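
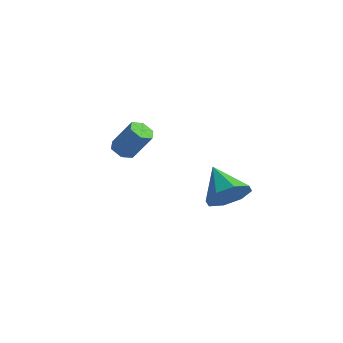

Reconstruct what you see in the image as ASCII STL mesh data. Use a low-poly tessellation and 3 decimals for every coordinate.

solid 
facet normal 0.719 -0.462 -0.520
outer loop
vertex 4.208 -2.855 0.38
vertex 3.782 -2.529 -0.499
vertex 4.49 -2.156 0.149
endloop
endfacet
facet normal 0.175 0.244 0.954
outer loop
vertex 4.208 -2.855 0.38
vertex 4.49 -2.156 0.149
vertex 2.538 -1.731 0.399
endloop
endfacet
facet normal 0.719 -0.462 -0.519
outer loop
vertex 4.49 -2.156 0.149
vertex 3.782 -2.529 -0.499
vertex 4.357 -1.676 -0.462
endloop
endfacet
facet normal 0.244 0.788 0.566
outer loop
vertex 4.49 -2.156 0.149
vertex 4.357 -1.676 -0.462
vertex 2.538 -1.731 0.399
endloop
endfacet
facet normal 0.719 -0.462 -0.519
outer loop
vertex 4.357 -1.676 -0.462
vertex 3.782 -2.529 -0.499
vertex 3.887 -1.696 -1.095
endloop
endfacet
facet normal -0.033 0.999 -0.007
outer loop
vertex 4.357 -1.676 -0.462
vertex 3.887 -1.696 -1.095
vertex 2.538 -1.731 0.399
endloop
endfacet
facet normal 0.719 -0.462 -0.519
outer loop
vertex 3.887 -1.696 -1.095
vertex 3.782 -2.529 -0.499
vertex 3.356 -2.204 -1.379
endloop
endfacet
facet normal -0.494 0.756 -0.429
outer loop
vertex 3.887 -1.696 -1.095
vertex 3.356 -2.204 -1.379
vertex 2.538 -1.731 0.399
endloop
endfacet
facet normal 0.719 -0.462 -0.519
outer loop
vertex 3.356 -2.204 -1.379
vertex 3.782 -2.529 -0.499
vertex 3.074 -2.903 -1.148
endloop
endfacet
facet normal -0.869 0.201 -0.453
outer loop
vertex 3.356 -2.204 -1.379
vertex 3.074 -2.903 -1.148
vertex 2.538 -1.731 0.399
endloop
endfacet
facet normal 0.719 -0.462 -0.518
outer loop
vertex 3.074 -2.903 -1.148
vertex 3.782 -2.529 -0.499
vertex 3.206 -3.383 -0.537
endloop
endfacet
facet normal -0.937 -0.342 -0.066
outer loop
vertex 3.074 -2.903 -1.148
vertex 3.206 -3.383 -0.537
vertex 2.538 -1.731 0.399
endloop
endfacet
facet normal 0.719 -0.462 -0.519
outer loop
vertex 3.206 -3.383 -0.537
vertex 3.782 -2.529 -0.499
vertex 3.676 -3.363 0.096
endloop
endfacet
facet normal -0.660 -0.554 0.507
outer loop
vertex 3.206 -3.383 -0.537
vertex 3.676 -3.363 0.096
vertex 2.538 -1.731 0.399
endloop
endfacet
facet normal 0.719 -0.462 -0.520
outer loop
vertex 3.676 -3.363 0.096
vertex 3.782 -2.529 -0.499
vertex 4.208 -2.855 0.38
endloop
endfacet
facet normal -0.199 -0.311 0.929
outer loop
vertex 3.676 -3.363 0.096
vertex 4.208 -2.855 0.38
vertex 2.538 -1.731 0.399
endloop
endfacet
facet normal -0.523 -0.166 -0.836
outer loop
vertex -1.353 -1.767 -0.307
vertex -1.871 -1.751 0.014
vertex -1.646 -1.238 -0.229
endloop
endfacet
facet normal 0.704 0.468 -0.534
outer loop
vertex -1.353 -1.767 -0.307
vertex -1.646 -1.238 -0.229
vertex -0.531 -1.506 1.004
endloop
endfacet
facet normal 0.703 0.469 -0.534
outer loop
vertex -0.531 -1.506 1.004
vertex -1.646 -1.238 -0.229
vertex -0.824 -0.977 1.083
endloop
endfacet
facet normal 0.525 0.166 0.835
outer loop
vertex -0.531 -1.506 1.004
vertex -0.824 -0.977 1.083
vertex -1.049 -1.489 1.326
endloop
endfacet
facet normal -0.524 -0.166 -0.835
outer loop
vertex -1.646 -1.238 -0.229
vertex -1.871 -1.751 0.014
vertex -2.164 -1.222 0.093
endloop
endfacet
facet normal -0.066 0.986 -0.155
outer loop
vertex -1.646 -1.238 -0.229
vertex -2.164 -1.222 0.093
vertex -0.824 -0.977 1.083
endloop
endfacet
facet normal -0.065 0.986 -0.156
outer loop
vertex -0.824 -0.977 1.083
vertex -2.164 -1.222 0.093
vertex -1.342 -0.96 1.404
endloop
endfacet
facet normal 0.523 0.167 0.836
outer loop
vertex -0.824 -0.977 1.083
vertex -1.342 -0.96 1.404
vertex -1.049 -1.489 1.326
endloop
endfacet
facet normal -0.525 -0.166 -0.835
outer loop
vertex -2.164 -1.222 0.093
vertex -1.871 -1.751 0.014
vertex -2.389 -1.734 0.336
endloop
endfacet
facet normal -0.768 0.517 0.378
outer loop
vertex -2.164 -1.222 0.093
vertex -2.389 -1.734 0.336
vertex -1.342 -0.96 1.404
endloop
endfacet
facet normal -0.768 0.516 0.379
outer loop
vertex -1.342 -0.96 1.404
vertex -2.389 -1.734 0.336
vertex -1.567 -1.473 1.647
endloop
endfacet
facet normal 0.523 0.166 0.836
outer loop
vertex -1.342 -0.96 1.404
vertex -1.567 -1.473 1.647
vertex -1.049 -1.489 1.326
endloop
endfacet
facet normal -0.525 -0.166 -0.835
outer loop
vertex -2.389 -1.734 0.336
vertex -1.871 -1.751 0.014
vertex -2.096 -2.263 0.257
endloop
endfacet
facet normal -0.703 -0.469 0.534
outer loop
vertex -2.389 -1.734 0.336
vertex -2.096 -2.263 0.257
vertex -1.567 -1.473 1.647
endloop
endfacet
facet normal -0.704 -0.469 0.534
outer loop
vertex -1.567 -1.473 1.647
vertex -2.096 -2.263 0.257
vertex -1.274 -2.002 1.569
endloop
endfacet
facet normal 0.523 0.166 0.836
outer loop
vertex -1.567 -1.473 1.647
vertex -1.274 -2.002 1.569
vertex -1.049 -1.489 1.326
endloop
endfacet
facet normal -0.523 -0.167 -0.836
outer loop
vertex -2.096 -2.263 0.257
vertex -1.871 -1.751 0.014
vertex -1.578 -2.28 -0.064
endloop
endfacet
facet normal 0.064 -0.986 0.156
outer loop
vertex -2.096 -2.263 0.257
vertex -1.578 -2.28 -0.064
vertex -1.274 -2.002 1.569
endloop
endfacet
facet normal 0.066 -0.986 0.155
outer loop
vertex -1.274 -2.002 1.569
vertex -1.578 -2.28 -0.064
vertex -0.756 -2.018 1.247
endloop
endfacet
facet normal 0.524 0.166 0.835
outer loop
vertex -1.274 -2.002 1.569
vertex -0.756 -2.018 1.247
vertex -1.049 -1.489 1.326
endloop
endfacet
facet normal -0.523 -0.166 -0.836
outer loop
vertex -1.578 -2.28 -0.064
vertex -1.871 -1.751 0.014
vertex -1.353 -1.767 -0.307
endloop
endfacet
facet normal 0.768 -0.516 -0.379
outer loop
vertex -1.578 -2.28 -0.064
vertex -1.353 -1.767 -0.307
vertex -0.756 -2.018 1.247
endloop
endfacet
facet normal 0.768 -0.517 -0.378
outer loop
vertex -0.756 -2.018 1.247
vertex -1.353 -1.767 -0.307
vertex -0.531 -1.506 1.004
endloop
endfacet
facet normal 0.525 0.166 0.835
outer loop
vertex -0.756 -2.018 1.247
vertex -0.531 -1.506 1.004
vertex -1.049 -1.489 1.326
endloop
endfacet

endsolid


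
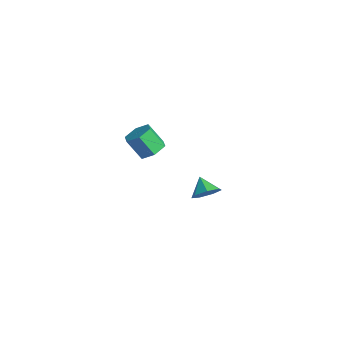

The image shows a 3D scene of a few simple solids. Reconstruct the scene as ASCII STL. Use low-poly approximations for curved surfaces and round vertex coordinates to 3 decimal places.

solid 
facet normal 0.416 0.399 -0.817
outer loop
vertex 1.643 -3.424 3.295
vertex 0.836 -3.127 3.029
vertex 1.358 -2.609 3.548
endloop
endfacet
facet normal 0.852 0.142 0.504
outer loop
vertex 1.643 -3.424 3.295
vertex 1.358 -2.609 3.548
vertex 1.01 -4.031 4.537
endloop
endfacet
facet normal 0.852 0.142 0.503
outer loop
vertex 1.01 -4.031 4.537
vertex 1.358 -2.609 3.548
vertex 0.725 -3.215 4.79
endloop
endfacet
facet normal -0.417 -0.399 0.817
outer loop
vertex 1.01 -4.031 4.537
vertex 0.725 -3.215 4.79
vertex 0.204 -3.733 4.271
endloop
endfacet
facet normal 0.417 0.399 -0.817
outer loop
vertex 1.358 -2.609 3.548
vertex 0.836 -3.127 3.029
vertex 0.551 -2.311 3.282
endloop
endfacet
facet normal 0.153 0.855 0.495
outer loop
vertex 1.358 -2.609 3.548
vertex 0.551 -2.311 3.282
vertex 0.725 -3.215 4.79
endloop
endfacet
facet normal 0.152 0.855 0.495
outer loop
vertex 0.725 -3.215 4.79
vertex 0.551 -2.311 3.282
vertex -0.081 -2.918 4.524
endloop
endfacet
facet normal -0.417 -0.399 0.817
outer loop
vertex 0.725 -3.215 4.79
vertex -0.081 -2.918 4.524
vertex 0.204 -3.733 4.271
endloop
endfacet
facet normal 0.417 0.399 -0.817
outer loop
vertex 0.551 -2.311 3.282
vertex 0.836 -3.127 3.029
vertex 0.03 -2.829 2.763
endloop
endfacet
facet normal -0.701 0.713 -0.008
outer loop
vertex 0.551 -2.311 3.282
vertex 0.03 -2.829 2.763
vertex -0.081 -2.918 4.524
endloop
endfacet
facet normal -0.700 0.714 -0.008
outer loop
vertex -0.081 -2.918 4.524
vertex 0.03 -2.829 2.763
vertex -0.603 -3.436 4.005
endloop
endfacet
facet normal -0.416 -0.399 0.817
outer loop
vertex -0.081 -2.918 4.524
vertex -0.603 -3.436 4.005
vertex 0.204 -3.733 4.271
endloop
endfacet
facet normal 0.417 0.399 -0.817
outer loop
vertex 0.03 -2.829 2.763
vertex 0.836 -3.127 3.029
vertex 0.315 -3.645 2.51
endloop
endfacet
facet normal -0.852 -0.142 -0.504
outer loop
vertex 0.03 -2.829 2.763
vertex 0.315 -3.645 2.51
vertex -0.603 -3.436 4.005
endloop
endfacet
facet normal -0.852 -0.142 -0.504
outer loop
vertex -0.603 -3.436 4.005
vertex 0.315 -3.645 2.51
vertex -0.318 -4.251 3.752
endloop
endfacet
facet normal -0.416 -0.399 0.817
outer loop
vertex -0.603 -3.436 4.005
vertex -0.318 -4.251 3.752
vertex 0.204 -3.733 4.271
endloop
endfacet
facet normal 0.417 0.399 -0.817
outer loop
vertex 0.315 -3.645 2.51
vertex 0.836 -3.127 3.029
vertex 1.121 -3.942 2.776
endloop
endfacet
facet normal -0.152 -0.856 -0.495
outer loop
vertex 0.315 -3.645 2.51
vertex 1.121 -3.942 2.776
vertex -0.318 -4.251 3.752
endloop
endfacet
facet normal -0.152 -0.855 -0.495
outer loop
vertex -0.318 -4.251 3.752
vertex 1.121 -3.942 2.776
vertex 0.489 -4.549 4.018
endloop
endfacet
facet normal -0.417 -0.399 0.817
outer loop
vertex -0.318 -4.251 3.752
vertex 0.489 -4.549 4.018
vertex 0.204 -3.733 4.271
endloop
endfacet
facet normal 0.416 0.399 -0.817
outer loop
vertex 1.121 -3.942 2.776
vertex 0.836 -3.127 3.029
vertex 1.643 -3.424 3.295
endloop
endfacet
facet normal 0.700 -0.714 0.008
outer loop
vertex 1.121 -3.942 2.776
vertex 1.643 -3.424 3.295
vertex 0.489 -4.549 4.018
endloop
endfacet
facet normal 0.701 -0.713 0.009
outer loop
vertex 0.489 -4.549 4.018
vertex 1.643 -3.424 3.295
vertex 1.01 -4.031 4.537
endloop
endfacet
facet normal -0.417 -0.399 0.817
outer loop
vertex 0.489 -4.549 4.018
vertex 1.01 -4.031 4.537
vertex 0.204 -3.733 4.271
endloop
endfacet
facet normal 0.782 -0.057 -0.621
outer loop
vertex -0.642 1.181 -3.299
vertex -1.2 1.464 -4.027
vertex -0.682 2.004 -3.425
endloop
endfacet
facet normal 0.077 0.155 0.985
outer loop
vertex -0.642 1.181 -3.299
vertex -0.682 2.004 -3.425
vertex -2.2 1.536 -3.233
endloop
endfacet
facet normal 0.781 -0.057 -0.621
outer loop
vertex -0.682 2.004 -3.425
vertex -1.2 1.464 -4.027
vertex -1.113 2.42 -4.005
endloop
endfacet
facet normal -0.149 0.748 0.647
outer loop
vertex -0.682 2.004 -3.425
vertex -1.113 2.42 -4.005
vertex -2.2 1.536 -3.233
endloop
endfacet
facet normal 0.782 -0.057 -0.621
outer loop
vertex -1.113 2.42 -4.005
vertex -1.2 1.464 -4.027
vertex -1.608 2.116 -4.601
endloop
endfacet
facet normal -0.592 0.801 0.083
outer loop
vertex -1.113 2.42 -4.005
vertex -1.608 2.116 -4.601
vertex -2.2 1.536 -3.233
endloop
endfacet
facet normal 0.782 -0.056 -0.620
outer loop
vertex -1.608 2.116 -4.601
vertex -1.2 1.464 -4.027
vertex -1.796 1.321 -4.766
endloop
endfacet
facet normal -0.919 0.276 -0.281
outer loop
vertex -1.608 2.116 -4.601
vertex -1.796 1.321 -4.766
vertex -2.2 1.536 -3.233
endloop
endfacet
facet normal 0.782 -0.057 -0.620
outer loop
vertex -1.796 1.321 -4.766
vertex -1.2 1.464 -4.027
vertex -1.535 0.634 -4.374
endloop
endfacet
facet normal -0.884 -0.434 -0.172
outer loop
vertex -1.796 1.321 -4.766
vertex -1.535 0.634 -4.374
vertex -2.2 1.536 -3.233
endloop
endfacet
facet normal 0.782 -0.056 -0.621
outer loop
vertex -1.535 0.634 -4.374
vertex -1.2 1.464 -4.027
vertex -1.021 0.572 -3.722
endloop
endfacet
facet normal -0.512 -0.793 0.329
outer loop
vertex -1.535 0.634 -4.374
vertex -1.021 0.572 -3.722
vertex -2.2 1.536 -3.233
endloop
endfacet
facet normal 0.782 -0.055 -0.621
outer loop
vertex -1.021 0.572 -3.722
vertex -1.2 1.464 -4.027
vertex -0.642 1.181 -3.299
endloop
endfacet
facet normal -0.086 -0.532 0.842
outer loop
vertex -1.021 0.572 -3.722
vertex -0.642 1.181 -3.299
vertex -2.2 1.536 -3.233
endloop
endfacet

endsolid


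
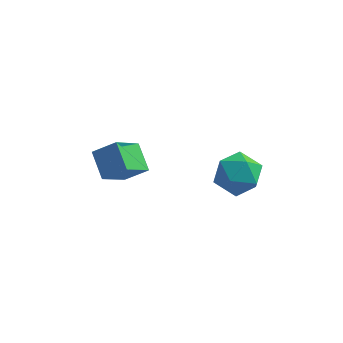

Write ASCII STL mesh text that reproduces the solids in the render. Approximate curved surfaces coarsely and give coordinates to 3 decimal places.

solid 
facet normal -0.810 -0.122 -0.574
outer loop
vertex -4.44 -3.299 2.5
vertex -3.717 -1.941 1.191
vertex -3.725 -4.424 1.729
endloop
endfacet
facet normal -0.358 -0.672 0.648
outer loop
vertex -2.623 -4.259 2.509
vertex -4.44 -3.299 2.5
vertex -3.725 -4.424 1.729
endloop
endfacet
facet normal -0.810 -0.122 -0.574
outer loop
vertex -3.725 -4.424 1.729
vertex -3.717 -1.941 1.191
vertex -3.001 -3.066 0.42
endloop
endfacet
facet normal 0.464 -0.730 -0.501
outer loop
vertex -3.001 -3.066 0.42
vertex -2.623 -4.259 2.509
vertex -3.725 -4.424 1.729
endloop
endfacet
facet normal -0.464 0.730 0.501
outer loop
vertex -4.44 -3.299 2.5
vertex -2.615 -1.776 1.971
vertex -3.717 -1.941 1.191
endloop
endfacet
facet normal -0.358 -0.672 0.648
outer loop
vertex -3.339 -3.134 3.28
vertex -4.44 -3.299 2.5
vertex -2.623 -4.259 2.509
endloop
endfacet
facet normal -0.464 0.730 0.501
outer loop
vertex -3.339 -3.134 3.28
vertex -2.615 -1.776 1.971
vertex -4.44 -3.299 2.5
endloop
endfacet
facet normal 0.358 0.672 -0.648
outer loop
vertex -3.717 -1.941 1.191
vertex -2.615 -1.776 1.971
vertex -3.001 -3.066 0.42
endloop
endfacet
facet normal 0.464 -0.730 -0.501
outer loop
vertex -1.9 -2.901 1.2
vertex -2.623 -4.259 2.509
vertex -3.001 -3.066 0.42
endloop
endfacet
facet normal 0.358 0.672 -0.648
outer loop
vertex -3.001 -3.066 0.42
vertex -2.615 -1.776 1.971
vertex -1.9 -2.901 1.2
endloop
endfacet
facet normal 0.810 0.122 0.574
outer loop
vertex -1.9 -2.901 1.2
vertex -3.339 -3.134 3.28
vertex -2.623 -4.259 2.509
endloop
endfacet
facet normal 0.810 0.121 0.574
outer loop
vertex -2.615 -1.776 1.971
vertex -3.339 -3.134 3.28
vertex -1.9 -2.901 1.2
endloop
endfacet
facet normal -0.988 0.038 0.151
outer loop
vertex 1.167 -1.741 1.092
vertex 1.102 -2.996 0.979
vertex 1.295 -2.474 2.111
endloop
endfacet
facet normal -0.657 0.570 0.493
outer loop
vertex 1.167 -1.741 1.092
vertex 1.295 -2.474 2.111
vertex 2.047 -1.473 1.956
endloop
endfacet
facet normal -0.299 0.954 0.009
outer loop
vertex 1.167 -1.741 1.092
vertex 2.047 -1.473 1.956
vertex 2.319 -1.376 0.727
endloop
endfacet
facet normal -0.409 0.658 -0.632
outer loop
vertex 1.167 -1.741 1.092
vertex 2.319 -1.376 0.727
vertex 1.735 -2.318 0.124
endloop
endfacet
facet normal -0.834 0.092 -0.544
outer loop
vertex 1.167 -1.741 1.092
vertex 1.735 -2.318 0.124
vertex 1.102 -2.996 0.979
endloop
endfacet
facet normal -0.183 0.283 0.942
outer loop
vertex 2.047 -1.473 1.956
vertex 1.295 -2.474 2.111
vertex 2.525 -2.562 2.376
endloop
endfacet
facet normal -0.718 -0.578 0.389
outer loop
vertex 1.295 -2.474 2.111
vertex 1.102 -2.996 0.979
vertex 1.941 -3.504 1.773
endloop
endfacet
facet normal -0.469 -0.489 -0.735
outer loop
vertex 1.102 -2.996 0.979
vertex 1.735 -2.318 0.124
vertex 2.213 -3.407 0.544
endloop
endfacet
facet normal 0.220 0.426 -0.878
outer loop
vertex 1.735 -2.318 0.124
vertex 2.319 -1.376 0.727
vertex 2.965 -2.406 0.389
endloop
endfacet
facet normal 0.397 0.904 0.159
outer loop
vertex 2.319 -1.376 0.727
vertex 2.047 -1.473 1.956
vertex 3.158 -1.884 1.521
endloop
endfacet
facet normal 0.409 -0.658 0.632
outer loop
vertex 3.093 -3.139 1.408
vertex 2.525 -2.562 2.376
vertex 1.941 -3.504 1.773
endloop
endfacet
facet normal 0.299 -0.954 -0.009
outer loop
vertex 3.093 -3.139 1.408
vertex 1.941 -3.504 1.773
vertex 2.213 -3.407 0.544
endloop
endfacet
facet normal 0.657 -0.570 -0.493
outer loop
vertex 3.093 -3.139 1.408
vertex 2.213 -3.407 0.544
vertex 2.965 -2.406 0.389
endloop
endfacet
facet normal 0.988 -0.038 -0.151
outer loop
vertex 3.093 -3.139 1.408
vertex 2.965 -2.406 0.389
vertex 3.158 -1.884 1.521
endloop
endfacet
facet normal 0.834 -0.092 0.544
outer loop
vertex 3.093 -3.139 1.408
vertex 3.158 -1.884 1.521
vertex 2.525 -2.562 2.376
endloop
endfacet
facet normal -0.220 -0.426 0.878
outer loop
vertex 1.941 -3.504 1.773
vertex 2.525 -2.562 2.376
vertex 1.295 -2.474 2.111
endloop
endfacet
facet normal -0.397 -0.904 -0.159
outer loop
vertex 2.213 -3.407 0.544
vertex 1.941 -3.504 1.773
vertex 1.102 -2.996 0.979
endloop
endfacet
facet normal 0.183 -0.283 -0.942
outer loop
vertex 2.965 -2.406 0.389
vertex 2.213 -3.407 0.544
vertex 1.735 -2.318 0.124
endloop
endfacet
facet normal 0.718 0.578 -0.389
outer loop
vertex 3.158 -1.884 1.521
vertex 2.965 -2.406 0.389
vertex 2.319 -1.376 0.727
endloop
endfacet
facet normal 0.469 0.489 0.735
outer loop
vertex 2.525 -2.562 2.376
vertex 3.158 -1.884 1.521
vertex 2.047 -1.473 1.956
endloop
endfacet

endsolid


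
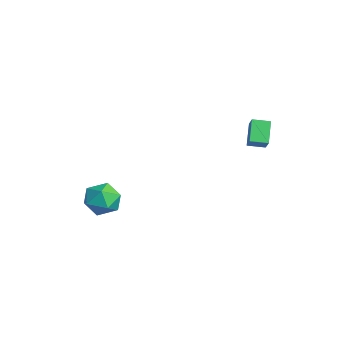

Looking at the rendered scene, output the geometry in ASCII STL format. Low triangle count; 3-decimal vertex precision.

solid 
facet normal -0.772 0.541 0.334
outer loop
vertex -2.348 -2.134 -2.613
vertex -2.938 -3.067 -2.464
vertex -2.303 -2.671 -1.638
endloop
endfacet
facet normal -0.152 0.863 0.482
outer loop
vertex -2.348 -2.134 -2.613
vertex -2.303 -2.671 -1.638
vertex -1.373 -2.255 -2.089
endloop
endfacet
facet normal 0.192 0.972 -0.133
outer loop
vertex -2.348 -2.134 -2.613
vertex -1.373 -2.255 -2.089
vertex -1.433 -2.394 -3.193
endloop
endfacet
facet normal -0.215 0.719 -0.661
outer loop
vertex -2.348 -2.134 -2.613
vertex -1.433 -2.394 -3.193
vertex -2.401 -2.896 -3.425
endloop
endfacet
facet normal -0.810 0.453 -0.372
outer loop
vertex -2.348 -2.134 -2.613
vertex -2.401 -2.896 -3.425
vertex -2.938 -3.067 -2.464
endloop
endfacet
facet normal 0.240 0.416 0.877
outer loop
vertex -1.373 -2.255 -2.089
vertex -2.303 -2.671 -1.638
vertex -1.359 -3.264 -1.615
endloop
endfacet
facet normal -0.763 -0.105 0.637
outer loop
vertex -2.303 -2.671 -1.638
vertex -2.938 -3.067 -2.464
vertex -2.327 -3.766 -1.847
endloop
endfacet
facet normal -0.826 -0.249 -0.506
outer loop
vertex -2.938 -3.067 -2.464
vertex -2.401 -2.896 -3.425
vertex -2.387 -3.905 -2.951
endloop
endfacet
facet normal 0.139 0.183 -0.973
outer loop
vertex -2.401 -2.896 -3.425
vertex -1.433 -2.394 -3.193
vertex -1.457 -3.489 -3.402
endloop
endfacet
facet normal 0.797 0.592 -0.118
outer loop
vertex -1.433 -2.394 -3.193
vertex -1.373 -2.255 -2.089
vertex -0.822 -3.093 -2.576
endloop
endfacet
facet normal 0.215 -0.719 0.661
outer loop
vertex -1.412 -4.026 -2.427
vertex -1.359 -3.264 -1.615
vertex -2.327 -3.766 -1.847
endloop
endfacet
facet normal -0.192 -0.972 0.133
outer loop
vertex -1.412 -4.026 -2.427
vertex -2.327 -3.766 -1.847
vertex -2.387 -3.905 -2.951
endloop
endfacet
facet normal 0.152 -0.863 -0.482
outer loop
vertex -1.412 -4.026 -2.427
vertex -2.387 -3.905 -2.951
vertex -1.457 -3.489 -3.402
endloop
endfacet
facet normal 0.772 -0.541 -0.334
outer loop
vertex -1.412 -4.026 -2.427
vertex -1.457 -3.489 -3.402
vertex -0.822 -3.093 -2.576
endloop
endfacet
facet normal 0.810 -0.453 0.372
outer loop
vertex -1.412 -4.026 -2.427
vertex -0.822 -3.093 -2.576
vertex -1.359 -3.264 -1.615
endloop
endfacet
facet normal -0.139 -0.183 0.973
outer loop
vertex -2.327 -3.766 -1.847
vertex -1.359 -3.264 -1.615
vertex -2.303 -2.671 -1.638
endloop
endfacet
facet normal -0.797 -0.592 0.118
outer loop
vertex -2.387 -3.905 -2.951
vertex -2.327 -3.766 -1.847
vertex -2.938 -3.067 -2.464
endloop
endfacet
facet normal -0.240 -0.416 -0.877
outer loop
vertex -1.457 -3.489 -3.402
vertex -2.387 -3.905 -2.951
vertex -2.401 -2.896 -3.425
endloop
endfacet
facet normal 0.763 0.105 -0.637
outer loop
vertex -0.822 -3.093 -2.576
vertex -1.457 -3.489 -3.402
vertex -1.433 -2.394 -3.193
endloop
endfacet
facet normal 0.826 0.249 0.506
outer loop
vertex -1.359 -3.264 -1.615
vertex -0.822 -3.093 -2.576
vertex -1.373 -2.255 -2.089
endloop
endfacet
facet normal -0.703 0.104 -0.704
outer loop
vertex 1.753 3.4 3.7
vertex 2.026 4.277 3.557
vertex 2.66 2.96 2.729
endloop
endfacet
facet normal -0.293 -0.944 0.153
outer loop
vertex 3.314 2.863 3.383
vertex 1.753 3.4 3.7
vertex 2.66 2.96 2.729
endloop
endfacet
facet normal -0.703 0.104 -0.704
outer loop
vertex 2.66 2.96 2.729
vertex 2.026 4.277 3.557
vertex 2.933 3.837 2.586
endloop
endfacet
facet normal 0.647 -0.315 -0.694
outer loop
vertex 2.933 3.837 2.586
vertex 3.314 2.863 3.383
vertex 2.66 2.96 2.729
endloop
endfacet
facet normal -0.647 0.315 0.694
outer loop
vertex 1.753 3.4 3.7
vertex 2.68 4.18 4.211
vertex 2.026 4.277 3.557
endloop
endfacet
facet normal -0.293 -0.944 0.153
outer loop
vertex 2.407 3.303 4.354
vertex 1.753 3.4 3.7
vertex 3.314 2.863 3.383
endloop
endfacet
facet normal -0.647 0.315 0.694
outer loop
vertex 2.407 3.303 4.354
vertex 2.68 4.18 4.211
vertex 1.753 3.4 3.7
endloop
endfacet
facet normal 0.293 0.944 -0.153
outer loop
vertex 2.026 4.277 3.557
vertex 2.68 4.18 4.211
vertex 2.933 3.837 2.586
endloop
endfacet
facet normal 0.647 -0.315 -0.694
outer loop
vertex 3.587 3.74 3.24
vertex 3.314 2.863 3.383
vertex 2.933 3.837 2.586
endloop
endfacet
facet normal 0.293 0.944 -0.153
outer loop
vertex 2.933 3.837 2.586
vertex 2.68 4.18 4.211
vertex 3.587 3.74 3.24
endloop
endfacet
facet normal 0.703 -0.104 0.704
outer loop
vertex 3.587 3.74 3.24
vertex 2.407 3.303 4.354
vertex 3.314 2.863 3.383
endloop
endfacet
facet normal 0.703 -0.104 0.704
outer loop
vertex 2.68 4.18 4.211
vertex 2.407 3.303 4.354
vertex 3.587 3.74 3.24
endloop
endfacet

endsolid


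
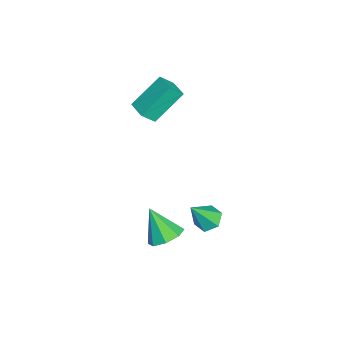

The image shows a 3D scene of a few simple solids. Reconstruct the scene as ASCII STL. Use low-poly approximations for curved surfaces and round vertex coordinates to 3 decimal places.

solid 
facet normal -0.874 -0.483 -0.052
outer loop
vertex -1.827 1.001 2.432
vertex -2.548 2.176 3.651
vertex -2.099 1.57 1.722
endloop
endfacet
facet normal 0.392 -0.639 -0.662
outer loop
vertex -1.312 2.004 1.769
vertex -1.827 1.001 2.432
vertex -2.099 1.57 1.722
endloop
endfacet
facet normal -0.874 -0.483 -0.052
outer loop
vertex -2.099 1.57 1.722
vertex -2.548 2.176 3.651
vertex -2.82 2.745 2.941
endloop
endfacet
facet normal -0.286 0.600 -0.747
outer loop
vertex -2.82 2.745 2.941
vertex -1.312 2.004 1.769
vertex -2.099 1.57 1.722
endloop
endfacet
facet normal 0.286 -0.600 0.747
outer loop
vertex -1.827 1.001 2.432
vertex -1.761 2.61 3.698
vertex -2.548 2.176 3.651
endloop
endfacet
facet normal 0.392 -0.639 -0.662
outer loop
vertex -1.04 1.435 2.479
vertex -1.827 1.001 2.432
vertex -1.312 2.004 1.769
endloop
endfacet
facet normal 0.286 -0.600 0.747
outer loop
vertex -1.04 1.435 2.479
vertex -1.761 2.61 3.698
vertex -1.827 1.001 2.432
endloop
endfacet
facet normal -0.392 0.639 0.662
outer loop
vertex -2.548 2.176 3.651
vertex -1.761 2.61 3.698
vertex -2.82 2.745 2.941
endloop
endfacet
facet normal -0.286 0.600 -0.747
outer loop
vertex -2.033 3.179 2.988
vertex -1.312 2.004 1.769
vertex -2.82 2.745 2.941
endloop
endfacet
facet normal -0.392 0.639 0.662
outer loop
vertex -2.82 2.745 2.941
vertex -1.761 2.61 3.698
vertex -2.033 3.179 2.988
endloop
endfacet
facet normal 0.874 0.483 0.052
outer loop
vertex -2.033 3.179 2.988
vertex -1.04 1.435 2.479
vertex -1.312 2.004 1.769
endloop
endfacet
facet normal 0.874 0.483 0.052
outer loop
vertex -1.761 2.61 3.698
vertex -1.04 1.435 2.479
vertex -2.033 3.179 2.988
endloop
endfacet
facet normal -0.305 0.443 -0.843
outer loop
vertex 3.198 4.665 -0.598
vertex 2.703 4.246 -0.639
vertex 2.629 4.806 -0.318
endloop
endfacet
facet normal 0.453 0.676 0.581
outer loop
vertex 3.198 4.665 -0.598
vertex 2.629 4.806 -0.318
vertex 3.197 3.534 0.719
endloop
endfacet
facet normal -0.307 0.443 -0.843
outer loop
vertex 2.629 4.806 -0.318
vertex 2.703 4.246 -0.639
vertex 2.134 4.387 -0.358
endloop
endfacet
facet normal -0.438 0.443 0.783
outer loop
vertex 2.629 4.806 -0.318
vertex 2.134 4.387 -0.358
vertex 3.197 3.534 0.719
endloop
endfacet
facet normal -0.307 0.442 -0.843
outer loop
vertex 2.134 4.387 -0.358
vertex 2.703 4.246 -0.639
vertex 2.209 3.827 -0.679
endloop
endfacet
facet normal -0.791 -0.381 0.479
outer loop
vertex 2.134 4.387 -0.358
vertex 2.209 3.827 -0.679
vertex 3.197 3.534 0.719
endloop
endfacet
facet normal -0.307 0.442 -0.843
outer loop
vertex 2.209 3.827 -0.679
vertex 2.703 4.246 -0.639
vertex 2.778 3.686 -0.96
endloop
endfacet
facet normal -0.252 -0.967 -0.025
outer loop
vertex 2.209 3.827 -0.679
vertex 2.778 3.686 -0.96
vertex 3.197 3.534 0.719
endloop
endfacet
facet normal -0.305 0.443 -0.843
outer loop
vertex 2.778 3.686 -0.96
vertex 2.703 4.246 -0.639
vertex 3.273 4.105 -0.919
endloop
endfacet
facet normal 0.640 -0.734 -0.226
outer loop
vertex 2.778 3.686 -0.96
vertex 3.273 4.105 -0.919
vertex 3.197 3.534 0.719
endloop
endfacet
facet normal -0.305 0.443 -0.843
outer loop
vertex 3.273 4.105 -0.919
vertex 2.703 4.246 -0.639
vertex 3.198 4.665 -0.598
endloop
endfacet
facet normal 0.993 0.089 0.077
outer loop
vertex 3.273 4.105 -0.919
vertex 3.198 4.665 -0.598
vertex 3.197 3.534 0.719
endloop
endfacet
facet normal 0.423 0.446 -0.789
outer loop
vertex 2.72 2.0 -2.693
vertex 2.066 2.524 -2.747
vertex 2.804 2.534 -2.346
endloop
endfacet
facet normal 0.620 -0.494 0.610
outer loop
vertex 2.72 2.0 -2.693
vertex 2.804 2.534 -2.346
vertex 1.394 1.816 -1.493
endloop
endfacet
facet normal 0.423 0.445 -0.789
outer loop
vertex 2.804 2.534 -2.346
vertex 2.066 2.524 -2.747
vertex 2.456 3.063 -2.234
endloop
endfacet
facet normal 0.467 0.122 0.876
outer loop
vertex 2.804 2.534 -2.346
vertex 2.456 3.063 -2.234
vertex 1.394 1.816 -1.493
endloop
endfacet
facet normal 0.423 0.445 -0.789
outer loop
vertex 2.456 3.063 -2.234
vertex 2.066 2.524 -2.747
vertex 1.879 3.276 -2.423
endloop
endfacet
facet normal -0.068 0.552 0.831
outer loop
vertex 2.456 3.063 -2.234
vertex 1.879 3.276 -2.423
vertex 1.394 1.816 -1.493
endloop
endfacet
facet normal 0.424 0.445 -0.788
outer loop
vertex 1.879 3.276 -2.423
vertex 2.066 2.524 -2.747
vertex 1.413 3.049 -2.802
endloop
endfacet
facet normal -0.673 0.543 0.502
outer loop
vertex 1.879 3.276 -2.423
vertex 1.413 3.049 -2.802
vertex 1.394 1.816 -1.493
endloop
endfacet
facet normal 0.424 0.445 -0.789
outer loop
vertex 1.413 3.049 -2.802
vertex 2.066 2.524 -2.747
vertex 1.329 2.514 -3.149
endloop
endfacet
facet normal -0.991 0.102 0.082
outer loop
vertex 1.413 3.049 -2.802
vertex 1.329 2.514 -3.149
vertex 1.394 1.816 -1.493
endloop
endfacet
facet normal 0.424 0.445 -0.789
outer loop
vertex 1.329 2.514 -3.149
vertex 2.066 2.524 -2.747
vertex 1.677 1.985 -3.26
endloop
endfacet
facet normal -0.838 -0.513 -0.183
outer loop
vertex 1.329 2.514 -3.149
vertex 1.677 1.985 -3.26
vertex 1.394 1.816 -1.493
endloop
endfacet
facet normal 0.422 0.446 -0.789
outer loop
vertex 1.677 1.985 -3.26
vertex 2.066 2.524 -2.747
vertex 2.253 1.772 -3.072
endloop
endfacet
facet normal -0.303 -0.943 -0.139
outer loop
vertex 1.677 1.985 -3.26
vertex 2.253 1.772 -3.072
vertex 1.394 1.816 -1.493
endloop
endfacet
facet normal 0.423 0.446 -0.789
outer loop
vertex 2.253 1.772 -3.072
vertex 2.066 2.524 -2.747
vertex 2.72 2.0 -2.693
endloop
endfacet
facet normal 0.302 -0.934 0.190
outer loop
vertex 2.253 1.772 -3.072
vertex 2.72 2.0 -2.693
vertex 1.394 1.816 -1.493
endloop
endfacet

endsolid


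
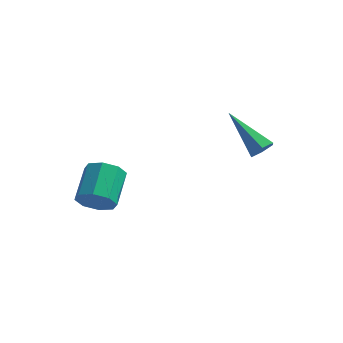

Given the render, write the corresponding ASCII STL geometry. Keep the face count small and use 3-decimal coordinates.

solid 
facet normal 0.719 -0.384 -0.579
outer loop
vertex 1.366 0.811 0.294
vertex 0.977 0.714 -0.125
vertex 1.262 1.219 -0.106
endloop
endfacet
facet normal 0.491 0.670 0.556
outer loop
vertex 1.366 0.811 0.294
vertex 1.262 1.219 -0.106
vertex -0.577 1.546 1.125
endloop
endfacet
facet normal 0.720 -0.384 -0.578
outer loop
vertex 1.262 1.219 -0.106
vertex 0.977 0.714 -0.125
vertex 0.873 1.121 -0.525
endloop
endfacet
facet normal 0.013 0.971 -0.239
outer loop
vertex 1.262 1.219 -0.106
vertex 0.873 1.121 -0.525
vertex -0.577 1.546 1.125
endloop
endfacet
facet normal 0.718 -0.386 -0.579
outer loop
vertex 0.873 1.121 -0.525
vertex 0.977 0.714 -0.125
vertex 0.587 0.617 -0.544
endloop
endfacet
facet normal -0.640 0.388 -0.663
outer loop
vertex 0.873 1.121 -0.525
vertex 0.587 0.617 -0.544
vertex -0.577 1.546 1.125
endloop
endfacet
facet normal 0.718 -0.386 -0.579
outer loop
vertex 0.587 0.617 -0.544
vertex 0.977 0.714 -0.125
vertex 0.691 0.21 -0.144
endloop
endfacet
facet normal -0.817 -0.497 -0.293
outer loop
vertex 0.587 0.617 -0.544
vertex 0.691 0.21 -0.144
vertex -0.577 1.546 1.125
endloop
endfacet
facet normal 0.719 -0.386 -0.578
outer loop
vertex 0.691 0.21 -0.144
vertex 0.977 0.714 -0.125
vertex 1.08 0.307 0.275
endloop
endfacet
facet normal -0.340 -0.797 0.500
outer loop
vertex 0.691 0.21 -0.144
vertex 1.08 0.307 0.275
vertex -0.577 1.546 1.125
endloop
endfacet
facet normal 0.719 -0.386 -0.578
outer loop
vertex 1.08 0.307 0.275
vertex 0.977 0.714 -0.125
vertex 1.366 0.811 0.294
endloop
endfacet
facet normal 0.315 -0.213 0.925
outer loop
vertex 1.08 0.307 0.275
vertex 1.366 0.811 0.294
vertex -0.577 1.546 1.125
endloop
endfacet
facet normal 0.062 -0.879 -0.473
outer loop
vertex -3.327 -4.501 -0.136
vertex -3.911 -4.274 -0.634
vertex -3.113 -4.217 -0.635
endloop
endfacet
facet normal 0.935 -0.115 0.336
outer loop
vertex -3.327 -4.501 -0.136
vertex -3.113 -4.217 -0.635
vertex -3.425 -3.112 0.611
endloop
endfacet
facet normal 0.935 -0.115 0.336
outer loop
vertex -3.425 -3.112 0.611
vertex -3.113 -4.217 -0.635
vertex -3.211 -2.829 0.113
endloop
endfacet
facet normal -0.062 0.879 0.473
outer loop
vertex -3.425 -3.112 0.611
vertex -3.211 -2.829 0.113
vertex -4.009 -2.886 0.114
endloop
endfacet
facet normal 0.062 -0.879 -0.473
outer loop
vertex -3.113 -4.217 -0.635
vertex -3.911 -4.274 -0.634
vertex -3.367 -3.967 -1.133
endloop
endfacet
facet normal 0.908 0.247 -0.339
outer loop
vertex -3.113 -4.217 -0.635
vertex -3.367 -3.967 -1.133
vertex -3.211 -2.829 0.113
endloop
endfacet
facet normal 0.908 0.247 -0.339
outer loop
vertex -3.211 -2.829 0.113
vertex -3.367 -3.967 -1.133
vertex -3.465 -2.578 -0.385
endloop
endfacet
facet normal -0.062 0.878 0.474
outer loop
vertex -3.211 -2.829 0.113
vertex -3.465 -2.578 -0.385
vertex -4.009 -2.886 0.114
endloop
endfacet
facet normal 0.063 -0.879 -0.473
outer loop
vertex -3.367 -3.967 -1.133
vertex -3.911 -4.274 -0.634
vertex -3.939 -3.897 -1.339
endloop
endfacet
facet normal 0.350 0.463 -0.814
outer loop
vertex -3.367 -3.967 -1.133
vertex -3.939 -3.897 -1.339
vertex -3.465 -2.578 -0.385
endloop
endfacet
facet normal 0.350 0.463 -0.814
outer loop
vertex -3.465 -2.578 -0.385
vertex -3.939 -3.897 -1.339
vertex -4.037 -2.508 -0.591
endloop
endfacet
facet normal -0.063 0.879 0.474
outer loop
vertex -3.465 -2.578 -0.385
vertex -4.037 -2.508 -0.591
vertex -4.009 -2.886 0.114
endloop
endfacet
facet normal 0.062 -0.879 -0.473
outer loop
vertex -3.939 -3.897 -1.339
vertex -3.911 -4.274 -0.634
vertex -4.495 -4.048 -1.131
endloop
endfacet
facet normal -0.415 0.408 -0.813
outer loop
vertex -3.939 -3.897 -1.339
vertex -4.495 -4.048 -1.131
vertex -4.037 -2.508 -0.591
endloop
endfacet
facet normal -0.414 0.408 -0.814
outer loop
vertex -4.037 -2.508 -0.591
vertex -4.495 -4.048 -1.131
vertex -4.593 -2.659 -0.384
endloop
endfacet
facet normal -0.062 0.879 0.474
outer loop
vertex -4.037 -2.508 -0.591
vertex -4.593 -2.659 -0.384
vertex -4.009 -2.886 0.114
endloop
endfacet
facet normal 0.062 -0.879 -0.473
outer loop
vertex -4.495 -4.048 -1.131
vertex -3.911 -4.274 -0.634
vertex -4.709 -4.331 -0.633
endloop
endfacet
facet normal -0.935 0.115 -0.336
outer loop
vertex -4.495 -4.048 -1.131
vertex -4.709 -4.331 -0.633
vertex -4.593 -2.659 -0.384
endloop
endfacet
facet normal -0.935 0.115 -0.336
outer loop
vertex -4.593 -2.659 -0.384
vertex -4.709 -4.331 -0.633
vertex -4.807 -2.943 0.115
endloop
endfacet
facet normal -0.062 0.879 0.473
outer loop
vertex -4.593 -2.659 -0.384
vertex -4.807 -2.943 0.115
vertex -4.009 -2.886 0.114
endloop
endfacet
facet normal 0.062 -0.878 -0.474
outer loop
vertex -4.709 -4.331 -0.633
vertex -3.911 -4.274 -0.634
vertex -4.455 -4.582 -0.135
endloop
endfacet
facet normal -0.908 -0.247 0.339
outer loop
vertex -4.709 -4.331 -0.633
vertex -4.455 -4.582 -0.135
vertex -4.807 -2.943 0.115
endloop
endfacet
facet normal -0.908 -0.247 0.339
outer loop
vertex -4.807 -2.943 0.115
vertex -4.455 -4.582 -0.135
vertex -4.553 -3.193 0.613
endloop
endfacet
facet normal -0.062 0.879 0.473
outer loop
vertex -4.807 -2.943 0.115
vertex -4.553 -3.193 0.613
vertex -4.009 -2.886 0.114
endloop
endfacet
facet normal 0.063 -0.879 -0.474
outer loop
vertex -4.455 -4.582 -0.135
vertex -3.911 -4.274 -0.634
vertex -3.883 -4.652 0.071
endloop
endfacet
facet normal -0.350 -0.463 0.814
outer loop
vertex -4.455 -4.582 -0.135
vertex -3.883 -4.652 0.071
vertex -4.553 -3.193 0.613
endloop
endfacet
facet normal -0.350 -0.463 0.814
outer loop
vertex -4.553 -3.193 0.613
vertex -3.883 -4.652 0.071
vertex -3.981 -3.263 0.819
endloop
endfacet
facet normal -0.063 0.879 0.473
outer loop
vertex -4.553 -3.193 0.613
vertex -3.981 -3.263 0.819
vertex -4.009 -2.886 0.114
endloop
endfacet
facet normal 0.062 -0.879 -0.474
outer loop
vertex -3.883 -4.652 0.071
vertex -3.911 -4.274 -0.634
vertex -3.327 -4.501 -0.136
endloop
endfacet
facet normal 0.414 -0.409 0.813
outer loop
vertex -3.883 -4.652 0.071
vertex -3.327 -4.501 -0.136
vertex -3.981 -3.263 0.819
endloop
endfacet
facet normal 0.415 -0.408 0.813
outer loop
vertex -3.981 -3.263 0.819
vertex -3.327 -4.501 -0.136
vertex -3.425 -3.112 0.611
endloop
endfacet
facet normal -0.062 0.879 0.473
outer loop
vertex -3.981 -3.263 0.819
vertex -3.425 -3.112 0.611
vertex -4.009 -2.886 0.114
endloop
endfacet

endsolid


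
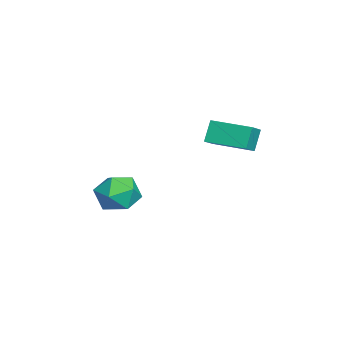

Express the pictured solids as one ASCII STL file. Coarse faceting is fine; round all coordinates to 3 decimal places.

solid 
facet normal -0.824 0.307 -0.476
outer loop
vertex -1.431 1.393 1.215
vertex -0.752 3.102 1.142
vertex -0.945 1.158 0.222
endloop
endfacet
facet normal -0.369 -0.929 0.039
outer loop
vertex -0.088 0.838 0.718
vertex -1.431 1.393 1.215
vertex -0.945 1.158 0.222
endloop
endfacet
facet normal -0.823 0.308 -0.477
outer loop
vertex -0.945 1.158 0.222
vertex -0.752 3.102 1.142
vertex -0.265 2.866 0.15
endloop
endfacet
facet normal 0.430 -0.208 -0.878
outer loop
vertex -0.265 2.866 0.15
vertex -0.088 0.838 0.718
vertex -0.945 1.158 0.222
endloop
endfacet
facet normal -0.430 0.209 0.878
outer loop
vertex -1.431 1.393 1.215
vertex 0.105 2.782 1.638
vertex -0.752 3.102 1.142
endloop
endfacet
facet normal -0.369 -0.929 0.040
outer loop
vertex -0.575 1.074 1.71
vertex -1.431 1.393 1.215
vertex -0.088 0.838 0.718
endloop
endfacet
facet normal -0.430 0.208 0.878
outer loop
vertex -0.575 1.074 1.71
vertex 0.105 2.782 1.638
vertex -1.431 1.393 1.215
endloop
endfacet
facet normal 0.370 0.928 -0.039
outer loop
vertex -0.752 3.102 1.142
vertex 0.105 2.782 1.638
vertex -0.265 2.866 0.15
endloop
endfacet
facet normal 0.430 -0.208 -0.878
outer loop
vertex 0.591 2.547 0.645
vertex -0.088 0.838 0.718
vertex -0.265 2.866 0.15
endloop
endfacet
facet normal 0.369 0.929 -0.039
outer loop
vertex -0.265 2.866 0.15
vertex 0.105 2.782 1.638
vertex 0.591 2.547 0.645
endloop
endfacet
facet normal 0.823 -0.307 0.477
outer loop
vertex 0.591 2.547 0.645
vertex -0.575 1.074 1.71
vertex -0.088 0.838 0.718
endloop
endfacet
facet normal 0.824 -0.308 0.476
outer loop
vertex 0.105 2.782 1.638
vertex -0.575 1.074 1.71
vertex 0.591 2.547 0.645
endloop
endfacet
facet normal -0.928 -0.359 -0.100
outer loop
vertex -1.832 -2.462 -2.946
vertex -1.424 -3.437 -3.227
vertex -1.625 -3.211 -2.176
endloop
endfacet
facet normal -0.906 0.155 0.394
outer loop
vertex -1.832 -2.462 -2.946
vertex -1.625 -3.211 -2.176
vertex -1.37 -2.163 -2.001
endloop
endfacet
facet normal -0.658 0.748 0.085
outer loop
vertex -1.832 -2.462 -2.946
vertex -1.37 -2.163 -2.001
vertex -1.011 -1.74 -2.944
endloop
endfacet
facet normal -0.526 0.600 -0.602
outer loop
vertex -1.832 -2.462 -2.946
vertex -1.011 -1.74 -2.944
vertex -1.044 -2.528 -3.701
endloop
endfacet
facet normal -0.693 -0.084 -0.716
outer loop
vertex -1.832 -2.462 -2.946
vertex -1.044 -2.528 -3.701
vertex -1.424 -3.437 -3.227
endloop
endfacet
facet normal -0.439 -0.043 0.897
outer loop
vertex -1.37 -2.163 -2.001
vertex -1.625 -3.211 -2.176
vertex -0.676 -2.952 -1.699
endloop
endfacet
facet normal -0.475 -0.874 0.097
outer loop
vertex -1.625 -3.211 -2.176
vertex -1.424 -3.437 -3.227
vertex -0.709 -3.74 -2.456
endloop
endfacet
facet normal -0.096 -0.428 -0.898
outer loop
vertex -1.424 -3.437 -3.227
vertex -1.044 -2.528 -3.701
vertex -0.35 -3.317 -3.399
endloop
endfacet
facet normal 0.174 0.678 -0.714
outer loop
vertex -1.044 -2.528 -3.701
vertex -1.011 -1.74 -2.944
vertex -0.095 -2.269 -3.224
endloop
endfacet
facet normal -0.039 0.917 0.397
outer loop
vertex -1.011 -1.74 -2.944
vertex -1.37 -2.163 -2.001
vertex -0.296 -2.043 -2.173
endloop
endfacet
facet normal 0.526 -0.600 0.602
outer loop
vertex 0.112 -3.018 -2.454
vertex -0.676 -2.952 -1.699
vertex -0.709 -3.74 -2.456
endloop
endfacet
facet normal 0.658 -0.748 -0.085
outer loop
vertex 0.112 -3.018 -2.454
vertex -0.709 -3.74 -2.456
vertex -0.35 -3.317 -3.399
endloop
endfacet
facet normal 0.906 -0.155 -0.394
outer loop
vertex 0.112 -3.018 -2.454
vertex -0.35 -3.317 -3.399
vertex -0.095 -2.269 -3.224
endloop
endfacet
facet normal 0.928 0.359 0.100
outer loop
vertex 0.112 -3.018 -2.454
vertex -0.095 -2.269 -3.224
vertex -0.296 -2.043 -2.173
endloop
endfacet
facet normal 0.693 0.084 0.716
outer loop
vertex 0.112 -3.018 -2.454
vertex -0.296 -2.043 -2.173
vertex -0.676 -2.952 -1.699
endloop
endfacet
facet normal -0.174 -0.678 0.714
outer loop
vertex -0.709 -3.74 -2.456
vertex -0.676 -2.952 -1.699
vertex -1.625 -3.211 -2.176
endloop
endfacet
facet normal 0.039 -0.917 -0.397
outer loop
vertex -0.35 -3.317 -3.399
vertex -0.709 -3.74 -2.456
vertex -1.424 -3.437 -3.227
endloop
endfacet
facet normal 0.439 0.043 -0.897
outer loop
vertex -0.095 -2.269 -3.224
vertex -0.35 -3.317 -3.399
vertex -1.044 -2.528 -3.701
endloop
endfacet
facet normal 0.475 0.874 -0.097
outer loop
vertex -0.296 -2.043 -2.173
vertex -0.095 -2.269 -3.224
vertex -1.011 -1.74 -2.944
endloop
endfacet
facet normal 0.096 0.428 0.898
outer loop
vertex -0.676 -2.952 -1.699
vertex -0.296 -2.043 -2.173
vertex -1.37 -2.163 -2.001
endloop
endfacet

endsolid


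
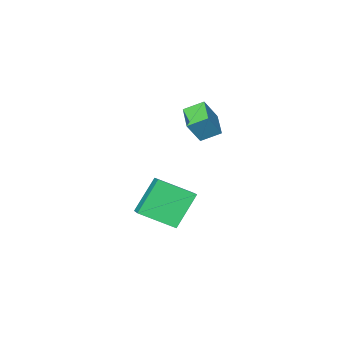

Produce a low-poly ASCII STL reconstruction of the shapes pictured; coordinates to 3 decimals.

solid 
facet normal -0.543 0.002 -0.839
outer loop
vertex 0.12 3.409 1.337
vertex 0.723 4.634 0.949
vertex 0.894 2.868 0.835
endloop
endfacet
facet normal -0.425 -0.863 0.274
outer loop
vertex 1.617 2.866 1.951
vertex 0.12 3.409 1.337
vertex 0.894 2.868 0.835
endloop
endfacet
facet normal -0.544 0.001 -0.839
outer loop
vertex 0.894 2.868 0.835
vertex 0.723 4.634 0.949
vertex 1.497 4.094 0.446
endloop
endfacet
facet normal 0.724 -0.505 -0.470
outer loop
vertex 1.497 4.094 0.446
vertex 1.617 2.866 1.951
vertex 0.894 2.868 0.835
endloop
endfacet
facet normal -0.724 0.505 0.470
outer loop
vertex 0.12 3.409 1.337
vertex 1.446 4.632 2.065
vertex 0.723 4.634 0.949
endloop
endfacet
facet normal -0.425 -0.863 0.273
outer loop
vertex 0.843 3.406 2.454
vertex 0.12 3.409 1.337
vertex 1.617 2.866 1.951
endloop
endfacet
facet normal -0.724 0.505 0.470
outer loop
vertex 0.843 3.406 2.454
vertex 1.446 4.632 2.065
vertex 0.12 3.409 1.337
endloop
endfacet
facet normal 0.424 0.863 -0.273
outer loop
vertex 0.723 4.634 0.949
vertex 1.446 4.632 2.065
vertex 1.497 4.094 0.446
endloop
endfacet
facet normal 0.724 -0.505 -0.470
outer loop
vertex 2.22 4.091 1.563
vertex 1.617 2.866 1.951
vertex 1.497 4.094 0.446
endloop
endfacet
facet normal 0.426 0.863 -0.273
outer loop
vertex 1.497 4.094 0.446
vertex 1.446 4.632 2.065
vertex 2.22 4.091 1.563
endloop
endfacet
facet normal 0.544 -0.002 0.839
outer loop
vertex 2.22 4.091 1.563
vertex 0.843 3.406 2.454
vertex 1.617 2.866 1.951
endloop
endfacet
facet normal 0.544 -0.001 0.839
outer loop
vertex 1.446 4.632 2.065
vertex 0.843 3.406 2.454
vertex 2.22 4.091 1.563
endloop
endfacet
facet normal -0.602 -0.122 0.790
outer loop
vertex 2.599 2.034 -2.527
vertex 3.262 3.39 -1.813
vertex 1.261 3.135 -3.377
endloop
endfacet
facet normal -0.397 -0.812 -0.428
outer loop
vertex 2.518 3.39 -5.027
vertex 2.599 2.034 -2.527
vertex 1.261 3.135 -3.377
endloop
endfacet
facet normal -0.602 -0.122 0.790
outer loop
vertex 1.261 3.135 -3.377
vertex 3.262 3.39 -1.813
vertex 1.924 4.491 -2.663
endloop
endfacet
facet normal -0.693 0.571 -0.440
outer loop
vertex 1.924 4.491 -2.663
vertex 2.518 3.39 -5.027
vertex 1.261 3.135 -3.377
endloop
endfacet
facet normal 0.693 -0.571 0.440
outer loop
vertex 2.599 2.034 -2.527
vertex 4.519 3.645 -3.463
vertex 3.262 3.39 -1.813
endloop
endfacet
facet normal -0.397 -0.812 -0.428
outer loop
vertex 3.856 2.289 -4.177
vertex 2.599 2.034 -2.527
vertex 2.518 3.39 -5.027
endloop
endfacet
facet normal 0.693 -0.571 0.440
outer loop
vertex 3.856 2.289 -4.177
vertex 4.519 3.645 -3.463
vertex 2.599 2.034 -2.527
endloop
endfacet
facet normal 0.397 0.812 0.428
outer loop
vertex 3.262 3.39 -1.813
vertex 4.519 3.645 -3.463
vertex 1.924 4.491 -2.663
endloop
endfacet
facet normal -0.693 0.571 -0.440
outer loop
vertex 3.181 4.746 -4.313
vertex 2.518 3.39 -5.027
vertex 1.924 4.491 -2.663
endloop
endfacet
facet normal 0.397 0.812 0.428
outer loop
vertex 1.924 4.491 -2.663
vertex 4.519 3.645 -3.463
vertex 3.181 4.746 -4.313
endloop
endfacet
facet normal 0.602 0.122 -0.790
outer loop
vertex 3.181 4.746 -4.313
vertex 3.856 2.289 -4.177
vertex 2.518 3.39 -5.027
endloop
endfacet
facet normal 0.602 0.122 -0.790
outer loop
vertex 4.519 3.645 -3.463
vertex 3.856 2.289 -4.177
vertex 3.181 4.746 -4.313
endloop
endfacet

endsolid


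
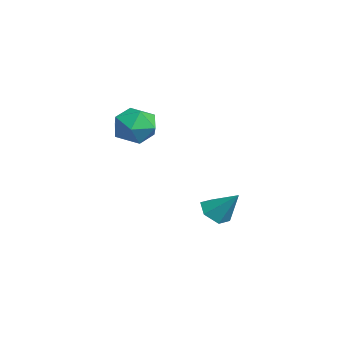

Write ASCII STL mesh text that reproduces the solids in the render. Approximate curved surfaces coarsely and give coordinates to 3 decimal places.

solid 
facet normal -0.456 -0.518 -0.723
outer loop
vertex -0.384 -0.251 -3.575
vertex -0.965 0.402 -3.676
vertex -0.22 0.399 -4.144
endloop
endfacet
facet normal 0.980 -0.185 0.071
outer loop
vertex -0.384 -0.251 -3.575
vertex -0.22 0.399 -4.144
vertex -0.175 1.298 -2.424
endloop
endfacet
facet normal -0.457 -0.517 -0.724
outer loop
vertex -0.22 0.399 -4.144
vertex -0.965 0.402 -3.676
vertex -0.801 1.053 -4.245
endloop
endfacet
facet normal 0.730 0.597 -0.331
outer loop
vertex -0.22 0.399 -4.144
vertex -0.801 1.053 -4.245
vertex -0.175 1.298 -2.424
endloop
endfacet
facet normal -0.456 -0.518 -0.724
outer loop
vertex -0.801 1.053 -4.245
vertex -0.965 0.402 -3.676
vertex -1.546 1.055 -3.777
endloop
endfacet
facet normal -0.067 0.992 -0.110
outer loop
vertex -0.801 1.053 -4.245
vertex -1.546 1.055 -3.777
vertex -0.175 1.298 -2.424
endloop
endfacet
facet normal -0.457 -0.518 -0.723
outer loop
vertex -1.546 1.055 -3.777
vertex -0.965 0.402 -3.676
vertex -1.71 0.405 -3.207
endloop
endfacet
facet normal -0.612 0.603 0.512
outer loop
vertex -1.546 1.055 -3.777
vertex -1.71 0.405 -3.207
vertex -0.175 1.298 -2.424
endloop
endfacet
facet normal -0.457 -0.518 -0.723
outer loop
vertex -1.71 0.405 -3.207
vertex -0.965 0.402 -3.676
vertex -1.129 -0.249 -3.106
endloop
endfacet
facet normal -0.362 -0.180 0.915
outer loop
vertex -1.71 0.405 -3.207
vertex -1.129 -0.249 -3.106
vertex -0.175 1.298 -2.424
endloop
endfacet
facet normal -0.457 -0.518 -0.723
outer loop
vertex -1.129 -0.249 -3.106
vertex -0.965 0.402 -3.676
vertex -0.384 -0.251 -3.575
endloop
endfacet
facet normal 0.435 -0.574 0.694
outer loop
vertex -1.129 -0.249 -3.106
vertex -0.384 -0.251 -3.575
vertex -0.175 1.298 -2.424
endloop
endfacet
facet normal 0.162 0.987 -0.021
outer loop
vertex -0.126 -2.555 1.597
vertex -0.243 -2.511 2.736
vertex 0.79 -2.691 2.272
endloop
endfacet
facet normal 0.507 0.660 -0.554
outer loop
vertex -0.126 -2.555 1.597
vertex 0.79 -2.691 2.272
vertex 0.653 -3.359 1.351
endloop
endfacet
facet normal 0.025 0.314 -0.949
outer loop
vertex -0.126 -2.555 1.597
vertex 0.653 -3.359 1.351
vertex -0.464 -3.592 1.245
endloop
endfacet
facet normal -0.618 0.426 -0.661
outer loop
vertex -0.126 -2.555 1.597
vertex -0.464 -3.592 1.245
vertex -1.018 -3.068 2.101
endloop
endfacet
facet normal -0.533 0.841 -0.087
outer loop
vertex -0.126 -2.555 1.597
vertex -1.018 -3.068 2.101
vertex -0.243 -2.511 2.736
endloop
endfacet
facet normal 0.947 0.177 -0.269
outer loop
vertex 0.653 -3.359 1.351
vertex 0.79 -2.691 2.272
vertex 1.018 -3.812 2.339
endloop
endfacet
facet normal 0.389 0.705 0.593
outer loop
vertex 0.79 -2.691 2.272
vertex -0.243 -2.511 2.736
vertex 0.464 -3.288 3.195
endloop
endfacet
facet normal -0.736 0.469 0.487
outer loop
vertex -0.243 -2.511 2.736
vertex -1.018 -3.068 2.101
vertex -0.653 -3.521 3.089
endloop
endfacet
facet normal -0.874 -0.204 -0.441
outer loop
vertex -1.018 -3.068 2.101
vertex -0.464 -3.592 1.245
vertex -0.79 -4.189 2.168
endloop
endfacet
facet normal 0.166 -0.385 -0.908
outer loop
vertex -0.464 -3.592 1.245
vertex 0.653 -3.359 1.351
vertex 0.243 -4.369 1.704
endloop
endfacet
facet normal 0.618 -0.426 0.661
outer loop
vertex 0.126 -4.325 2.843
vertex 1.018 -3.812 2.339
vertex 0.464 -3.288 3.195
endloop
endfacet
facet normal -0.025 -0.314 0.949
outer loop
vertex 0.126 -4.325 2.843
vertex 0.464 -3.288 3.195
vertex -0.653 -3.521 3.089
endloop
endfacet
facet normal -0.507 -0.660 0.554
outer loop
vertex 0.126 -4.325 2.843
vertex -0.653 -3.521 3.089
vertex -0.79 -4.189 2.168
endloop
endfacet
facet normal -0.162 -0.987 0.021
outer loop
vertex 0.126 -4.325 2.843
vertex -0.79 -4.189 2.168
vertex 0.243 -4.369 1.704
endloop
endfacet
facet normal 0.533 -0.841 0.087
outer loop
vertex 0.126 -4.325 2.843
vertex 0.243 -4.369 1.704
vertex 1.018 -3.812 2.339
endloop
endfacet
facet normal 0.874 0.204 0.441
outer loop
vertex 0.464 -3.288 3.195
vertex 1.018 -3.812 2.339
vertex 0.79 -2.691 2.272
endloop
endfacet
facet normal -0.166 0.385 0.908
outer loop
vertex -0.653 -3.521 3.089
vertex 0.464 -3.288 3.195
vertex -0.243 -2.511 2.736
endloop
endfacet
facet normal -0.947 -0.177 0.269
outer loop
vertex -0.79 -4.189 2.168
vertex -0.653 -3.521 3.089
vertex -1.018 -3.068 2.101
endloop
endfacet
facet normal -0.389 -0.705 -0.593
outer loop
vertex 0.243 -4.369 1.704
vertex -0.79 -4.189 2.168
vertex -0.464 -3.592 1.245
endloop
endfacet
facet normal 0.736 -0.469 -0.487
outer loop
vertex 1.018 -3.812 2.339
vertex 0.243 -4.369 1.704
vertex 0.653 -3.359 1.351
endloop
endfacet

endsolid


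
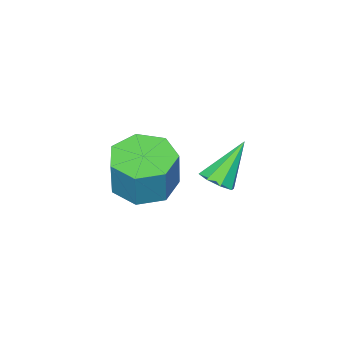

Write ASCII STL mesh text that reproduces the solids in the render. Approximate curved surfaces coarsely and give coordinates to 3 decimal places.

solid 
facet normal -0.207 -0.180 -0.962
outer loop
vertex 0.478 2.766 -2.781
vertex -0.299 2.34 -2.534
vertex -0.17 3.23 -2.728
endloop
endfacet
facet normal 0.547 0.794 -0.266
outer loop
vertex 0.478 2.766 -2.781
vertex -0.17 3.23 -2.728
vertex 0.756 3.006 -1.493
endloop
endfacet
facet normal 0.547 0.794 -0.266
outer loop
vertex 0.756 3.006 -1.493
vertex -0.17 3.23 -2.728
vertex 0.108 3.47 -1.439
endloop
endfacet
facet normal 0.208 0.178 0.962
outer loop
vertex 0.756 3.006 -1.493
vertex 0.108 3.47 -1.439
vertex -0.021 2.58 -1.246
endloop
endfacet
facet normal -0.207 -0.180 -0.962
outer loop
vertex -0.17 3.23 -2.728
vertex -0.299 2.34 -2.534
vertex -0.915 3.024 -2.529
endloop
endfacet
facet normal -0.293 0.949 -0.114
outer loop
vertex -0.17 3.23 -2.728
vertex -0.915 3.024 -2.529
vertex 0.108 3.47 -1.439
endloop
endfacet
facet normal -0.294 0.949 -0.113
outer loop
vertex 0.108 3.47 -1.439
vertex -0.915 3.024 -2.529
vertex -0.637 3.263 -1.24
endloop
endfacet
facet normal 0.207 0.179 0.962
outer loop
vertex 0.108 3.47 -1.439
vertex -0.637 3.263 -1.24
vertex -0.021 2.58 -1.246
endloop
endfacet
facet normal -0.207 -0.179 -0.962
outer loop
vertex -0.915 3.024 -2.529
vertex -0.299 2.34 -2.534
vertex -1.196 2.302 -2.334
endloop
endfacet
facet normal -0.913 0.389 0.125
outer loop
vertex -0.915 3.024 -2.529
vertex -1.196 2.302 -2.334
vertex -0.637 3.263 -1.24
endloop
endfacet
facet normal -0.913 0.389 0.124
outer loop
vertex -0.637 3.263 -1.24
vertex -1.196 2.302 -2.334
vertex -0.918 2.542 -1.045
endloop
endfacet
facet normal 0.208 0.179 0.962
outer loop
vertex -0.637 3.263 -1.24
vertex -0.918 2.542 -1.045
vertex -0.021 2.58 -1.246
endloop
endfacet
facet normal -0.207 -0.179 -0.962
outer loop
vertex -1.196 2.302 -2.334
vertex -0.299 2.34 -2.534
vertex -0.802 1.609 -2.29
endloop
endfacet
facet normal -0.845 -0.463 0.268
outer loop
vertex -1.196 2.302 -2.334
vertex -0.802 1.609 -2.29
vertex -0.918 2.542 -1.045
endloop
endfacet
facet normal -0.845 -0.463 0.268
outer loop
vertex -0.918 2.542 -1.045
vertex -0.802 1.609 -2.29
vertex -0.524 1.849 -1.001
endloop
endfacet
facet normal 0.208 0.179 0.962
outer loop
vertex -0.918 2.542 -1.045
vertex -0.524 1.849 -1.001
vertex -0.021 2.58 -1.246
endloop
endfacet
facet normal -0.207 -0.179 -0.962
outer loop
vertex -0.802 1.609 -2.29
vertex -0.299 2.34 -2.534
vertex -0.029 1.467 -2.43
endloop
endfacet
facet normal -0.140 -0.968 0.210
outer loop
vertex -0.802 1.609 -2.29
vertex -0.029 1.467 -2.43
vertex -0.524 1.849 -1.001
endloop
endfacet
facet normal -0.140 -0.968 0.210
outer loop
vertex -0.524 1.849 -1.001
vertex -0.029 1.467 -2.43
vertex 0.249 1.707 -1.141
endloop
endfacet
facet normal 0.207 0.180 0.962
outer loop
vertex -0.524 1.849 -1.001
vertex 0.249 1.707 -1.141
vertex -0.021 2.58 -1.246
endloop
endfacet
facet normal -0.208 -0.179 -0.962
outer loop
vertex -0.029 1.467 -2.43
vertex -0.299 2.34 -2.534
vertex 0.54 1.982 -2.649
endloop
endfacet
facet normal 0.670 -0.743 -0.006
outer loop
vertex -0.029 1.467 -2.43
vertex 0.54 1.982 -2.649
vertex 0.249 1.707 -1.141
endloop
endfacet
facet normal 0.669 -0.743 -0.006
outer loop
vertex 0.249 1.707 -1.141
vertex 0.54 1.982 -2.649
vertex 0.819 2.222 -1.36
endloop
endfacet
facet normal 0.207 0.180 0.962
outer loop
vertex 0.249 1.707 -1.141
vertex 0.819 2.222 -1.36
vertex -0.021 2.58 -1.246
endloop
endfacet
facet normal -0.208 -0.178 -0.962
outer loop
vertex 0.54 1.982 -2.649
vertex -0.299 2.34 -2.534
vertex 0.478 2.766 -2.781
endloop
endfacet
facet normal 0.975 0.040 -0.219
outer loop
vertex 0.54 1.982 -2.649
vertex 0.478 2.766 -2.781
vertex 0.819 2.222 -1.36
endloop
endfacet
facet normal 0.975 0.041 -0.218
outer loop
vertex 0.819 2.222 -1.36
vertex 0.478 2.766 -2.781
vertex 0.756 3.006 -1.493
endloop
endfacet
facet normal 0.207 0.180 0.962
outer loop
vertex 0.819 2.222 -1.36
vertex 0.756 3.006 -1.493
vertex -0.021 2.58 -1.246
endloop
endfacet
facet normal 0.602 -0.123 -0.789
outer loop
vertex -2.237 2.812 -3.287
vertex -2.684 2.774 -3.622
vertex -2.36 3.193 -3.44
endloop
endfacet
facet normal 0.517 0.457 0.723
outer loop
vertex -2.237 2.812 -3.287
vertex -2.36 3.193 -3.44
vertex -3.616 2.966 -2.398
endloop
endfacet
facet normal 0.602 -0.123 -0.789
outer loop
vertex -2.36 3.193 -3.44
vertex -2.684 2.774 -3.622
vertex -2.673 3.329 -3.7
endloop
endfacet
facet normal 0.118 0.931 0.345
outer loop
vertex -2.36 3.193 -3.44
vertex -2.673 3.329 -3.7
vertex -3.616 2.966 -2.398
endloop
endfacet
facet normal 0.602 -0.123 -0.789
outer loop
vertex -2.673 3.329 -3.7
vertex -2.684 2.774 -3.622
vertex -2.992 3.139 -3.914
endloop
endfacet
facet normal -0.464 0.881 -0.090
outer loop
vertex -2.673 3.329 -3.7
vertex -2.992 3.139 -3.914
vertex -3.616 2.966 -2.398
endloop
endfacet
facet normal 0.602 -0.123 -0.789
outer loop
vertex -2.992 3.139 -3.914
vertex -2.684 2.774 -3.622
vertex -3.131 2.736 -3.957
endloop
endfacet
facet normal -0.883 0.339 -0.325
outer loop
vertex -2.992 3.139 -3.914
vertex -3.131 2.736 -3.957
vertex -3.616 2.966 -2.398
endloop
endfacet
facet normal 0.602 -0.125 -0.789
outer loop
vertex -3.131 2.736 -3.957
vertex -2.684 2.774 -3.622
vertex -3.008 2.355 -3.803
endloop
endfacet
facet normal -0.898 -0.380 -0.223
outer loop
vertex -3.131 2.736 -3.957
vertex -3.008 2.355 -3.803
vertex -3.616 2.966 -2.398
endloop
endfacet
facet normal 0.601 -0.123 -0.790
outer loop
vertex -3.008 2.355 -3.803
vertex -2.684 2.774 -3.622
vertex -2.695 2.22 -3.544
endloop
endfacet
facet normal -0.497 -0.853 0.156
outer loop
vertex -3.008 2.355 -3.803
vertex -2.695 2.22 -3.544
vertex -3.616 2.966 -2.398
endloop
endfacet
facet normal 0.602 -0.123 -0.789
outer loop
vertex -2.695 2.22 -3.544
vertex -2.684 2.774 -3.622
vertex -2.376 2.409 -3.33
endloop
endfacet
facet normal 0.081 -0.804 0.589
outer loop
vertex -2.695 2.22 -3.544
vertex -2.376 2.409 -3.33
vertex -3.616 2.966 -2.398
endloop
endfacet
facet normal 0.602 -0.123 -0.789
outer loop
vertex -2.376 2.409 -3.33
vertex -2.684 2.774 -3.622
vertex -2.237 2.812 -3.287
endloop
endfacet
facet normal 0.502 -0.261 0.824
outer loop
vertex -2.376 2.409 -3.33
vertex -2.237 2.812 -3.287
vertex -3.616 2.966 -2.398
endloop
endfacet

endsolid


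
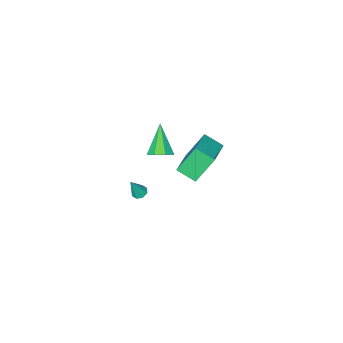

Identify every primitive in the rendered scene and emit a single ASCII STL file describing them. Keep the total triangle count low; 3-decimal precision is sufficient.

solid 
facet normal 0.453 0.579 -0.677
outer loop
vertex 2.261 -1.223 -0.59
vertex 1.661 -1.406 -1.148
vertex 1.769 -0.81 -0.566
endloop
endfacet
facet normal 0.273 0.272 0.923
outer loop
vertex 2.261 -1.223 -0.59
vertex 1.769 -0.81 -0.566
vertex 0.699 -2.634 0.288
endloop
endfacet
facet normal 0.455 0.579 -0.677
outer loop
vertex 1.769 -0.81 -0.566
vertex 1.661 -1.406 -1.148
vertex 1.214 -0.746 -0.884
endloop
endfacet
facet normal -0.362 0.561 0.745
outer loop
vertex 1.769 -0.81 -0.566
vertex 1.214 -0.746 -0.884
vertex 0.699 -2.634 0.288
endloop
endfacet
facet normal 0.453 0.578 -0.678
outer loop
vertex 1.214 -0.746 -0.884
vertex 1.661 -1.406 -1.148
vertex 0.92 -1.069 -1.356
endloop
endfacet
facet normal -0.874 0.405 0.268
outer loop
vertex 1.214 -0.746 -0.884
vertex 0.92 -1.069 -1.356
vertex 0.699 -2.634 0.288
endloop
endfacet
facet normal 0.454 0.579 -0.677
outer loop
vertex 0.92 -1.069 -1.356
vertex 1.661 -1.406 -1.148
vertex 1.06 -1.589 -1.707
endloop
endfacet
facet normal -0.967 -0.105 -0.230
outer loop
vertex 0.92 -1.069 -1.356
vertex 1.06 -1.589 -1.707
vertex 0.699 -2.634 0.288
endloop
endfacet
facet normal 0.454 0.578 -0.678
outer loop
vertex 1.06 -1.589 -1.707
vertex 1.661 -1.406 -1.148
vertex 1.553 -2.003 -1.73
endloop
endfacet
facet normal -0.584 -0.671 -0.457
outer loop
vertex 1.06 -1.589 -1.707
vertex 1.553 -2.003 -1.73
vertex 0.699 -2.634 0.288
endloop
endfacet
facet normal 0.453 0.579 -0.678
outer loop
vertex 1.553 -2.003 -1.73
vertex 1.661 -1.406 -1.148
vertex 2.108 -2.066 -1.413
endloop
endfacet
facet normal 0.050 -0.959 -0.279
outer loop
vertex 1.553 -2.003 -1.73
vertex 2.108 -2.066 -1.413
vertex 0.699 -2.634 0.288
endloop
endfacet
facet normal 0.454 0.579 -0.677
outer loop
vertex 2.108 -2.066 -1.413
vertex 1.661 -1.406 -1.148
vertex 2.402 -1.744 -0.94
endloop
endfacet
facet normal 0.562 -0.803 0.197
outer loop
vertex 2.108 -2.066 -1.413
vertex 2.402 -1.744 -0.94
vertex 0.699 -2.634 0.288
endloop
endfacet
facet normal 0.454 0.578 -0.678
outer loop
vertex 2.402 -1.744 -0.94
vertex 1.661 -1.406 -1.148
vertex 2.261 -1.223 -0.59
endloop
endfacet
facet normal 0.655 -0.291 0.697
outer loop
vertex 2.402 -1.744 -0.94
vertex 2.261 -1.223 -0.59
vertex 0.699 -2.634 0.288
endloop
endfacet
facet normal -0.494 0.210 0.844
outer loop
vertex 3.556 4.025 5.2
vertex 3.053 5.042 4.652
vertex 2.004 2.916 4.567
endloop
endfacet
facet normal 0.399 -0.807 0.435
outer loop
vertex 2.987 2.498 2.888
vertex 3.556 4.025 5.2
vertex 2.004 2.916 4.567
endloop
endfacet
facet normal -0.494 0.210 0.844
outer loop
vertex 2.004 2.916 4.567
vertex 3.053 5.042 4.652
vertex 1.501 3.933 4.019
endloop
endfacet
facet normal -0.772 -0.552 -0.315
outer loop
vertex 1.501 3.933 4.019
vertex 2.987 2.498 2.888
vertex 2.004 2.916 4.567
endloop
endfacet
facet normal 0.772 0.552 0.315
outer loop
vertex 3.556 4.025 5.2
vertex 4.036 4.624 2.973
vertex 3.053 5.042 4.652
endloop
endfacet
facet normal 0.399 -0.807 0.435
outer loop
vertex 4.539 3.607 3.521
vertex 3.556 4.025 5.2
vertex 2.987 2.498 2.888
endloop
endfacet
facet normal 0.772 0.552 0.315
outer loop
vertex 4.539 3.607 3.521
vertex 4.036 4.624 2.973
vertex 3.556 4.025 5.2
endloop
endfacet
facet normal -0.399 0.807 -0.435
outer loop
vertex 3.053 5.042 4.652
vertex 4.036 4.624 2.973
vertex 1.501 3.933 4.019
endloop
endfacet
facet normal -0.772 -0.552 -0.315
outer loop
vertex 2.484 3.515 2.34
vertex 2.987 2.498 2.888
vertex 1.501 3.933 4.019
endloop
endfacet
facet normal -0.399 0.807 -0.435
outer loop
vertex 1.501 3.933 4.019
vertex 4.036 4.624 2.973
vertex 2.484 3.515 2.34
endloop
endfacet
facet normal 0.494 -0.210 -0.844
outer loop
vertex 2.484 3.515 2.34
vertex 4.539 3.607 3.521
vertex 2.987 2.498 2.888
endloop
endfacet
facet normal 0.494 -0.210 -0.844
outer loop
vertex 4.036 4.624 2.973
vertex 4.539 3.607 3.521
vertex 2.484 3.515 2.34
endloop
endfacet
facet normal -0.401 0.047 -0.915
outer loop
vertex 3.514 -1.324 -4.184
vertex 3.103 -1.576 -4.017
vertex 3.236 -1.084 -4.05
endloop
endfacet
facet normal 0.672 0.737 0.074
outer loop
vertex 3.514 -1.324 -4.184
vertex 3.236 -1.084 -4.05
vertex 3.697 -1.644 -2.663
endloop
endfacet
facet normal -0.400 0.047 -0.915
outer loop
vertex 3.236 -1.084 -4.05
vertex 3.103 -1.576 -4.017
vertex 2.88 -1.133 -3.897
endloop
endfacet
facet normal 0.029 0.930 0.366
outer loop
vertex 3.236 -1.084 -4.05
vertex 2.88 -1.133 -3.897
vertex 3.697 -1.644 -2.663
endloop
endfacet
facet normal -0.401 0.046 -0.915
outer loop
vertex 2.88 -1.133 -3.897
vertex 3.103 -1.576 -4.017
vertex 2.655 -1.441 -3.814
endloop
endfacet
facet normal -0.557 0.570 0.605
outer loop
vertex 2.88 -1.133 -3.897
vertex 2.655 -1.441 -3.814
vertex 3.697 -1.644 -2.663
endloop
endfacet
facet normal -0.401 0.046 -0.915
outer loop
vertex 2.655 -1.441 -3.814
vertex 3.103 -1.576 -4.017
vertex 2.693 -1.828 -3.85
endloop
endfacet
facet normal -0.746 -0.134 0.652
outer loop
vertex 2.655 -1.441 -3.814
vertex 2.693 -1.828 -3.85
vertex 3.697 -1.644 -2.663
endloop
endfacet
facet normal -0.401 0.046 -0.915
outer loop
vertex 2.693 -1.828 -3.85
vertex 3.103 -1.576 -4.017
vertex 2.971 -2.067 -3.984
endloop
endfacet
facet normal -0.427 -0.766 0.480
outer loop
vertex 2.693 -1.828 -3.85
vertex 2.971 -2.067 -3.984
vertex 3.697 -1.644 -2.663
endloop
endfacet
facet normal -0.401 0.046 -0.915
outer loop
vertex 2.971 -2.067 -3.984
vertex 3.103 -1.576 -4.017
vertex 3.326 -2.018 -4.137
endloop
endfacet
facet normal 0.214 -0.958 0.189
outer loop
vertex 2.971 -2.067 -3.984
vertex 3.326 -2.018 -4.137
vertex 3.697 -1.644 -2.663
endloop
endfacet
facet normal -0.401 0.046 -0.915
outer loop
vertex 3.326 -2.018 -4.137
vertex 3.103 -1.576 -4.017
vertex 3.551 -1.71 -4.22
endloop
endfacet
facet normal 0.800 -0.598 -0.050
outer loop
vertex 3.326 -2.018 -4.137
vertex 3.551 -1.71 -4.22
vertex 3.697 -1.644 -2.663
endloop
endfacet
facet normal -0.401 0.047 -0.915
outer loop
vertex 3.551 -1.71 -4.22
vertex 3.103 -1.576 -4.017
vertex 3.514 -1.324 -4.184
endloop
endfacet
facet normal 0.990 0.104 -0.097
outer loop
vertex 3.551 -1.71 -4.22
vertex 3.514 -1.324 -4.184
vertex 3.697 -1.644 -2.663
endloop
endfacet

endsolid


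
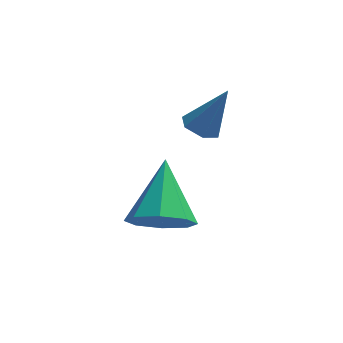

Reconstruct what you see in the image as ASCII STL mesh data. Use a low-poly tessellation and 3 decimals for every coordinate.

solid 
facet normal -0.463 -0.091 -0.882
outer loop
vertex 1.521 0.375 -2.012
vertex 1.069 0.603 -1.798
vertex 1.452 0.921 -2.032
endloop
endfacet
facet normal 0.977 0.117 -0.177
outer loop
vertex 1.521 0.375 -2.012
vertex 1.452 0.921 -2.032
vertex 1.751 0.737 -0.502
endloop
endfacet
facet normal -0.464 -0.089 -0.881
outer loop
vertex 1.452 0.921 -2.032
vertex 1.069 0.603 -1.798
vertex 1.0 1.149 -1.817
endloop
endfacet
facet normal 0.457 0.889 0.018
outer loop
vertex 1.452 0.921 -2.032
vertex 1.0 1.149 -1.817
vertex 1.751 0.737 -0.502
endloop
endfacet
facet normal -0.464 -0.089 -0.881
outer loop
vertex 1.0 1.149 -1.817
vertex 1.069 0.603 -1.798
vertex 0.617 0.831 -1.583
endloop
endfacet
facet normal -0.379 0.799 0.467
outer loop
vertex 1.0 1.149 -1.817
vertex 0.617 0.831 -1.583
vertex 1.751 0.737 -0.502
endloop
endfacet
facet normal -0.465 -0.091 -0.881
outer loop
vertex 0.617 0.831 -1.583
vertex 1.069 0.603 -1.798
vertex 0.686 0.286 -1.563
endloop
endfacet
facet normal -0.691 -0.061 0.720
outer loop
vertex 0.617 0.831 -1.583
vertex 0.686 0.286 -1.563
vertex 1.751 0.737 -0.502
endloop
endfacet
facet normal -0.465 -0.091 -0.881
outer loop
vertex 0.686 0.286 -1.563
vertex 1.069 0.603 -1.798
vertex 1.138 0.058 -1.778
endloop
endfacet
facet normal -0.171 -0.834 0.525
outer loop
vertex 0.686 0.286 -1.563
vertex 1.138 0.058 -1.778
vertex 1.751 0.737 -0.502
endloop
endfacet
facet normal -0.463 -0.091 -0.882
outer loop
vertex 1.138 0.058 -1.778
vertex 1.069 0.603 -1.798
vertex 1.521 0.375 -2.012
endloop
endfacet
facet normal 0.663 -0.744 0.077
outer loop
vertex 1.138 0.058 -1.778
vertex 1.521 0.375 -2.012
vertex 1.751 0.737 -0.502
endloop
endfacet
facet normal -0.043 -0.783 -0.620
outer loop
vertex 0.78 -0.943 -4.444
vertex 0.129 -1.316 -3.928
vertex 0.14 -0.751 -4.642
endloop
endfacet
facet normal 0.378 0.824 -0.423
outer loop
vertex 0.78 -0.943 -4.444
vertex 0.14 -0.751 -4.642
vertex 0.211 0.196 -2.732
endloop
endfacet
facet normal -0.043 -0.783 -0.620
outer loop
vertex 0.14 -0.751 -4.642
vertex 0.129 -1.316 -3.928
vertex -0.506 -0.89 -4.422
endloop
endfacet
facet normal -0.323 0.853 -0.411
outer loop
vertex 0.14 -0.751 -4.642
vertex -0.506 -0.89 -4.422
vertex 0.211 0.196 -2.732
endloop
endfacet
facet normal -0.043 -0.783 -0.620
outer loop
vertex -0.506 -0.89 -4.422
vertex 0.129 -1.316 -3.928
vertex -0.78 -1.278 -3.913
endloop
endfacet
facet normal -0.825 0.565 -0.013
outer loop
vertex -0.506 -0.89 -4.422
vertex -0.78 -1.278 -3.913
vertex 0.211 0.196 -2.732
endloop
endfacet
facet normal -0.043 -0.783 -0.621
outer loop
vertex -0.78 -1.278 -3.913
vertex 0.129 -1.316 -3.928
vertex -0.522 -1.689 -3.413
endloop
endfacet
facet normal -0.833 0.130 0.537
outer loop
vertex -0.78 -1.278 -3.913
vertex -0.522 -1.689 -3.413
vertex 0.211 0.196 -2.732
endloop
endfacet
facet normal -0.042 -0.783 -0.620
outer loop
vertex -0.522 -1.689 -3.413
vertex 0.129 -1.316 -3.928
vertex 0.118 -1.88 -3.215
endloop
endfacet
facet normal -0.343 -0.198 0.918
outer loop
vertex -0.522 -1.689 -3.413
vertex 0.118 -1.88 -3.215
vertex 0.211 0.196 -2.732
endloop
endfacet
facet normal -0.042 -0.783 -0.620
outer loop
vertex 0.118 -1.88 -3.215
vertex 0.129 -1.316 -3.928
vertex 0.764 -1.741 -3.434
endloop
endfacet
facet normal 0.356 -0.227 0.906
outer loop
vertex 0.118 -1.88 -3.215
vertex 0.764 -1.741 -3.434
vertex 0.211 0.196 -2.732
endloop
endfacet
facet normal -0.043 -0.784 -0.619
outer loop
vertex 0.764 -1.741 -3.434
vertex 0.129 -1.316 -3.928
vertex 1.038 -1.353 -3.944
endloop
endfacet
facet normal 0.859 0.061 0.508
outer loop
vertex 0.764 -1.741 -3.434
vertex 1.038 -1.353 -3.944
vertex 0.211 0.196 -2.732
endloop
endfacet
facet normal -0.043 -0.783 -0.620
outer loop
vertex 1.038 -1.353 -3.944
vertex 0.129 -1.316 -3.928
vertex 0.78 -0.943 -4.444
endloop
endfacet
facet normal 0.868 0.496 -0.041
outer loop
vertex 1.038 -1.353 -3.944
vertex 0.78 -0.943 -4.444
vertex 0.211 0.196 -2.732
endloop
endfacet

endsolid


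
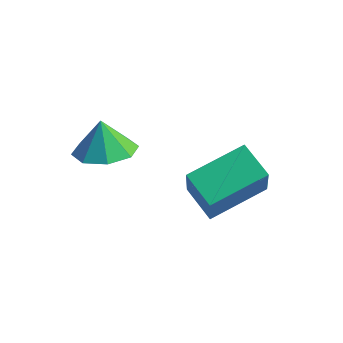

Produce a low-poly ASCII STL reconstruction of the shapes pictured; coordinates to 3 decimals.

solid 
facet normal -0.278 0.427 -0.860
outer loop
vertex 3.457 1.258 0.209
vertex 4.503 0.9 -0.307
vertex 2.617 -0.401 -0.342
endloop
endfacet
facet normal -0.857 0.294 0.423
outer loop
vertex 3.137 -1.2 1.267
vertex 3.457 1.258 0.209
vertex 2.617 -0.401 -0.342
endloop
endfacet
facet normal -0.278 0.426 -0.861
outer loop
vertex 2.617 -0.401 -0.342
vertex 4.503 0.9 -0.307
vertex 3.663 -0.76 -0.858
endloop
endfacet
facet normal -0.434 -0.855 -0.284
outer loop
vertex 3.663 -0.76 -0.858
vertex 3.137 -1.2 1.267
vertex 2.617 -0.401 -0.342
endloop
endfacet
facet normal 0.433 0.855 0.285
outer loop
vertex 3.457 1.258 0.209
vertex 5.023 0.101 1.302
vertex 4.503 0.9 -0.307
endloop
endfacet
facet normal -0.857 0.294 0.423
outer loop
vertex 3.977 0.46 1.818
vertex 3.457 1.258 0.209
vertex 3.137 -1.2 1.267
endloop
endfacet
facet normal 0.434 0.855 0.284
outer loop
vertex 3.977 0.46 1.818
vertex 5.023 0.101 1.302
vertex 3.457 1.258 0.209
endloop
endfacet
facet normal 0.857 -0.293 -0.423
outer loop
vertex 4.503 0.9 -0.307
vertex 5.023 0.101 1.302
vertex 3.663 -0.76 -0.858
endloop
endfacet
facet normal -0.433 -0.855 -0.284
outer loop
vertex 4.183 -1.558 0.751
vertex 3.137 -1.2 1.267
vertex 3.663 -0.76 -0.858
endloop
endfacet
facet normal 0.857 -0.294 -0.423
outer loop
vertex 3.663 -0.76 -0.858
vertex 5.023 0.101 1.302
vertex 4.183 -1.558 0.751
endloop
endfacet
facet normal 0.279 -0.427 0.861
outer loop
vertex 4.183 -1.558 0.751
vertex 3.977 0.46 1.818
vertex 3.137 -1.2 1.267
endloop
endfacet
facet normal 0.278 -0.427 0.861
outer loop
vertex 5.023 0.101 1.302
vertex 3.977 0.46 1.818
vertex 4.183 -1.558 0.751
endloop
endfacet
facet normal 0.221 -0.139 -0.965
outer loop
vertex 2.013 -1.862 2.481
vertex 1.323 -2.497 2.414
vertex 1.383 -1.567 2.294
endloop
endfacet
facet normal 0.203 0.796 0.570
outer loop
vertex 2.013 -1.862 2.481
vertex 1.383 -1.567 2.294
vertex 1.077 -2.343 3.486
endloop
endfacet
facet normal 0.223 -0.139 -0.965
outer loop
vertex 1.383 -1.567 2.294
vertex 1.323 -2.497 2.414
vertex 0.719 -1.818 2.177
endloop
endfacet
facet normal -0.384 0.816 0.432
outer loop
vertex 1.383 -1.567 2.294
vertex 0.719 -1.818 2.177
vertex 1.077 -2.343 3.486
endloop
endfacet
facet normal 0.222 -0.139 -0.965
outer loop
vertex 0.719 -1.818 2.177
vertex 1.323 -2.497 2.414
vertex 0.409 -2.466 2.199
endloop
endfacet
facet normal -0.826 0.408 0.390
outer loop
vertex 0.719 -1.818 2.177
vertex 0.409 -2.466 2.199
vertex 1.077 -2.343 3.486
endloop
endfacet
facet normal 0.222 -0.141 -0.965
outer loop
vertex 0.409 -2.466 2.199
vertex 1.323 -2.497 2.414
vertex 0.634 -3.133 2.348
endloop
endfacet
facet normal -0.864 -0.187 0.467
outer loop
vertex 0.409 -2.466 2.199
vertex 0.634 -3.133 2.348
vertex 1.077 -2.343 3.486
endloop
endfacet
facet normal 0.221 -0.140 -0.965
outer loop
vertex 0.634 -3.133 2.348
vertex 1.323 -2.497 2.414
vertex 1.263 -3.428 2.535
endloop
endfacet
facet normal -0.477 -0.624 0.619
outer loop
vertex 0.634 -3.133 2.348
vertex 1.263 -3.428 2.535
vertex 1.077 -2.343 3.486
endloop
endfacet
facet normal 0.223 -0.140 -0.965
outer loop
vertex 1.263 -3.428 2.535
vertex 1.323 -2.497 2.414
vertex 1.927 -3.177 2.652
endloop
endfacet
facet normal 0.110 -0.644 0.757
outer loop
vertex 1.263 -3.428 2.535
vertex 1.927 -3.177 2.652
vertex 1.077 -2.343 3.486
endloop
endfacet
facet normal 0.222 -0.141 -0.965
outer loop
vertex 1.927 -3.177 2.652
vertex 1.323 -2.497 2.414
vertex 2.238 -2.529 2.629
endloop
endfacet
facet normal 0.552 -0.237 0.799
outer loop
vertex 1.927 -3.177 2.652
vertex 2.238 -2.529 2.629
vertex 1.077 -2.343 3.486
endloop
endfacet
facet normal 0.222 -0.139 -0.965
outer loop
vertex 2.238 -2.529 2.629
vertex 1.323 -2.497 2.414
vertex 2.013 -1.862 2.481
endloop
endfacet
facet normal 0.591 0.360 0.722
outer loop
vertex 2.238 -2.529 2.629
vertex 2.013 -1.862 2.481
vertex 1.077 -2.343 3.486
endloop
endfacet

endsolid
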